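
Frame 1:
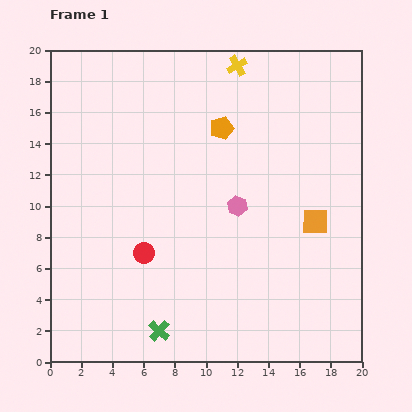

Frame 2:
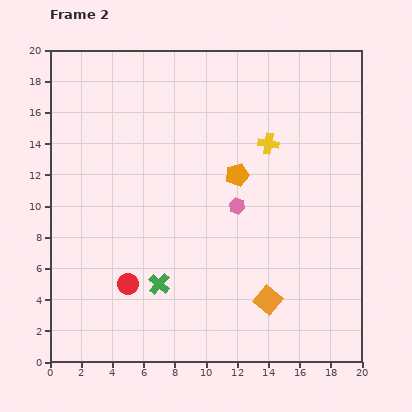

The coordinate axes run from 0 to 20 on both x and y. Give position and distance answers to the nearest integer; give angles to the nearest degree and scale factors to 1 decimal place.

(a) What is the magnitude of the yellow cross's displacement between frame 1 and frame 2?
5

The yellow cross moved from (12, 19) to (14, 14), a distance of √(2² + 5²) ≈ 5.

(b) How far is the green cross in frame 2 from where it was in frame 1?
3

The green cross moved from (7, 2) to (7, 5), a distance of √(0² + 3²) ≈ 3.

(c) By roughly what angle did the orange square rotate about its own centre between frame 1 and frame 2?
39° clockwise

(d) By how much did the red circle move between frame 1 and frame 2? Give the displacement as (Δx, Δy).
(-1, -2)

The red circle was at (6, 7) in frame 1 and (5, 5) in frame 2.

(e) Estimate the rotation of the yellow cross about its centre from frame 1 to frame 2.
39° clockwise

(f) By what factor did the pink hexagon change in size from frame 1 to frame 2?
0.8×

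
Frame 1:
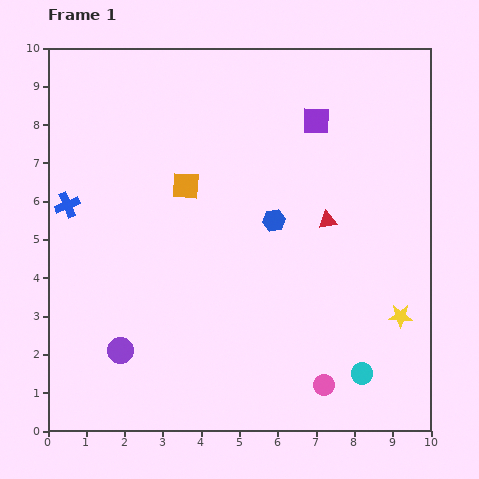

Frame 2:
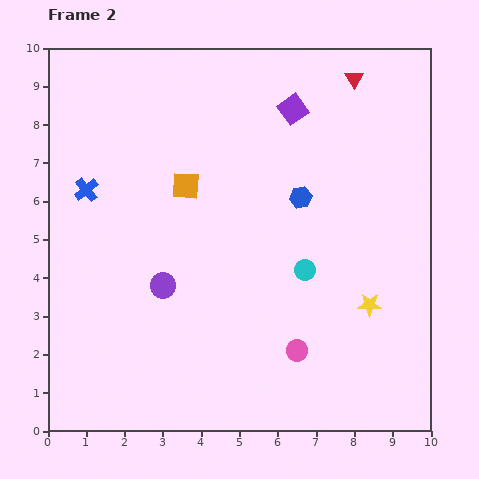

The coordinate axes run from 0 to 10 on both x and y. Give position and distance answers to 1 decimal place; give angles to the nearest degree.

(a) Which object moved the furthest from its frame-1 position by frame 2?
the red triangle

(moved 3.8; next 3.1)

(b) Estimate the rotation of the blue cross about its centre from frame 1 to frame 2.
17° counter-clockwise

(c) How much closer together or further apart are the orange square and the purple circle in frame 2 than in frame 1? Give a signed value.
-1.9

Distance in frame 1: 4.6. Distance in frame 2: 2.7.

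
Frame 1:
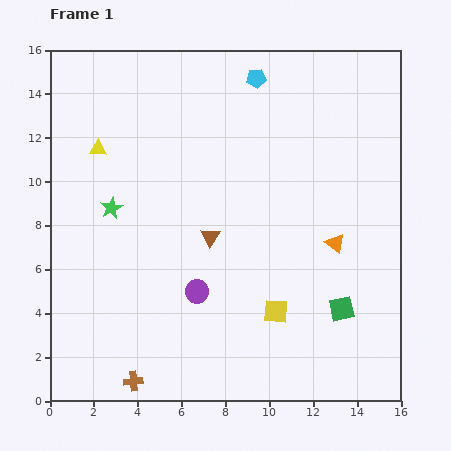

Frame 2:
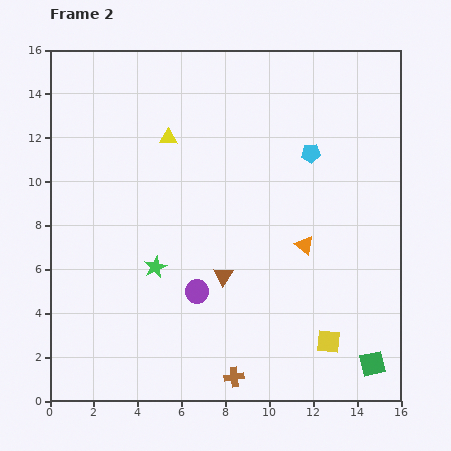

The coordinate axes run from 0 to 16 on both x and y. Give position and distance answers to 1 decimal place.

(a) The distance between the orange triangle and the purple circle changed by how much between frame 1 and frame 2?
-1.4

Distance in frame 1: 6.7. Distance in frame 2: 5.3.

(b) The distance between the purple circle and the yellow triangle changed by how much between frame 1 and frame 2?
-0.8

Distance in frame 1: 7.9. Distance in frame 2: 7.1.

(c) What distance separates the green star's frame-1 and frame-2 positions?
3.4

The green star moved from (2.8, 8.8) to (4.8, 6.1), a distance of √(2.0² + 2.7²) ≈ 3.4.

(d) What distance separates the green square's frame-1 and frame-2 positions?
2.9

The green square moved from (13.3, 4.2) to (14.7, 1.7), a distance of √(1.4² + 2.5²) ≈ 2.9.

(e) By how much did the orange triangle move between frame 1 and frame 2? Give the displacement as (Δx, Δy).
(-1.4, -0.1)

The orange triangle was at (13.0, 7.2) in frame 1 and (11.6, 7.1) in frame 2.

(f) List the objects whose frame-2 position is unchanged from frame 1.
the purple circle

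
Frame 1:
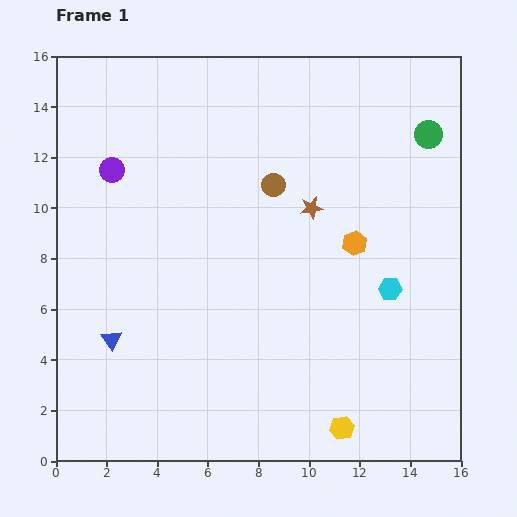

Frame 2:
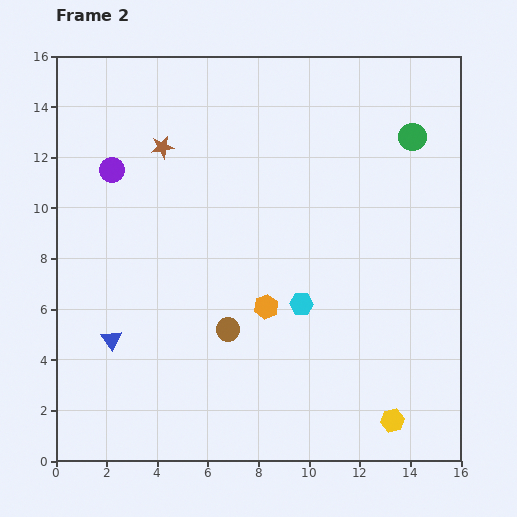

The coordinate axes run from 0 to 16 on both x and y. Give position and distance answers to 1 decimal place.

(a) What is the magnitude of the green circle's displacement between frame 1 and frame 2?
0.6

The green circle moved from (14.7, 12.9) to (14.1, 12.8), a distance of √(0.6² + 0.1²) ≈ 0.6.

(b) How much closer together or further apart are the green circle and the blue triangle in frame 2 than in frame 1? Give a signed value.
-0.6

Distance in frame 1: 14.9. Distance in frame 2: 14.3.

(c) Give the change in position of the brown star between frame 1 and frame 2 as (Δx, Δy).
(-5.9, 2.4)

The brown star was at (10.1, 10.0) in frame 1 and (4.2, 12.4) in frame 2.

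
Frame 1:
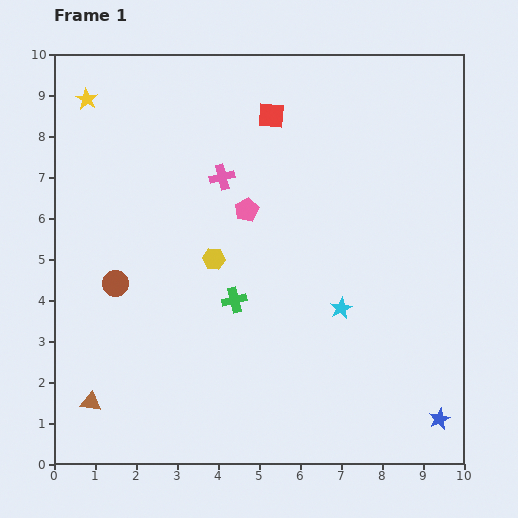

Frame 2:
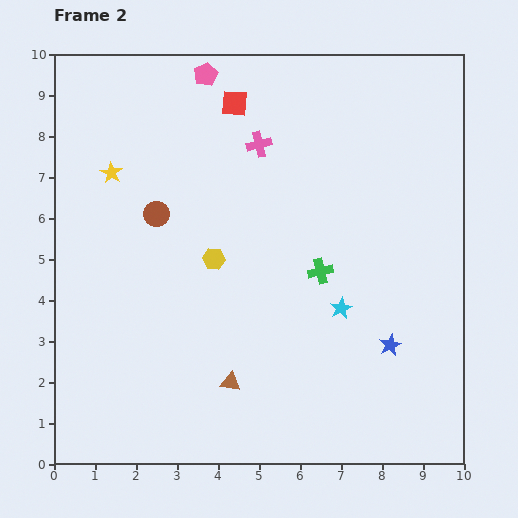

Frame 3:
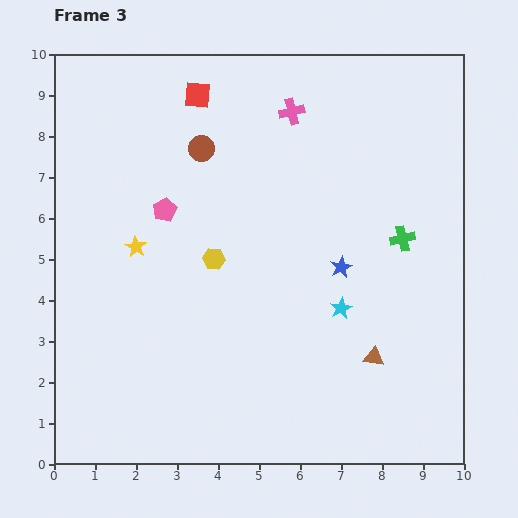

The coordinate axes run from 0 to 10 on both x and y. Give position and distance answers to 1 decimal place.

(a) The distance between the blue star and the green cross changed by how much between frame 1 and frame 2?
-3.3

Distance in frame 1: 5.8. Distance in frame 2: 2.5.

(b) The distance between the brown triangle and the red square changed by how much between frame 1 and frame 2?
-1.5

Distance in frame 1: 8.3. Distance in frame 2: 6.8.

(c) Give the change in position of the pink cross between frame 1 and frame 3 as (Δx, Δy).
(1.7, 1.6)

The pink cross was at (4.1, 7.0) in frame 1 and (5.8, 8.6) in frame 3.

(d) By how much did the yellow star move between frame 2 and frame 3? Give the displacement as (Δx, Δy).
(0.6, -1.8)

The yellow star was at (1.4, 7.1) in frame 2 and (2.0, 5.3) in frame 3.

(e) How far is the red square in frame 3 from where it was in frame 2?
0.9

The red square moved from (4.4, 8.8) to (3.5, 9.0), a distance of √(0.9² + 0.2²) ≈ 0.9.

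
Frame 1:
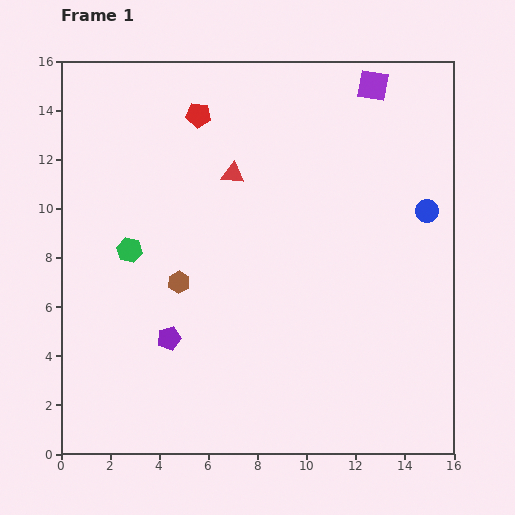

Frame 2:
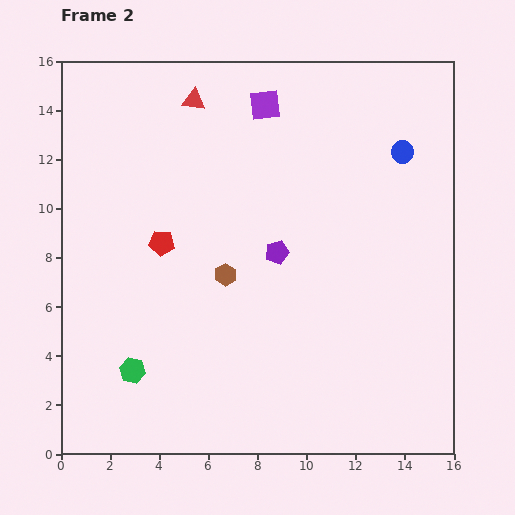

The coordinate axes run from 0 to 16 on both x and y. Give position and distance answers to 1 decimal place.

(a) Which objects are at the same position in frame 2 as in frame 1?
none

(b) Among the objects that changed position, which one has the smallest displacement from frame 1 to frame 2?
the brown hexagon

(moved 1.9)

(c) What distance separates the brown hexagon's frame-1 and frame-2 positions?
1.9

The brown hexagon moved from (4.8, 7.0) to (6.7, 7.3), a distance of √(1.9² + 0.3²) ≈ 1.9.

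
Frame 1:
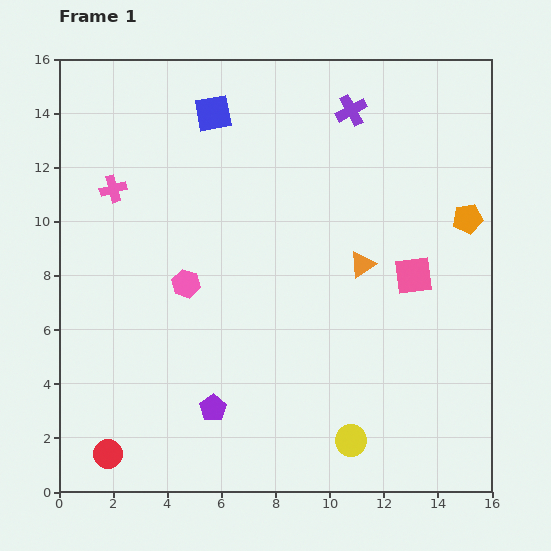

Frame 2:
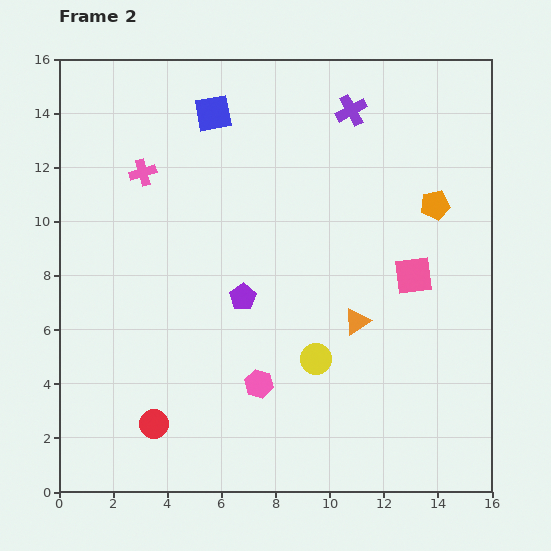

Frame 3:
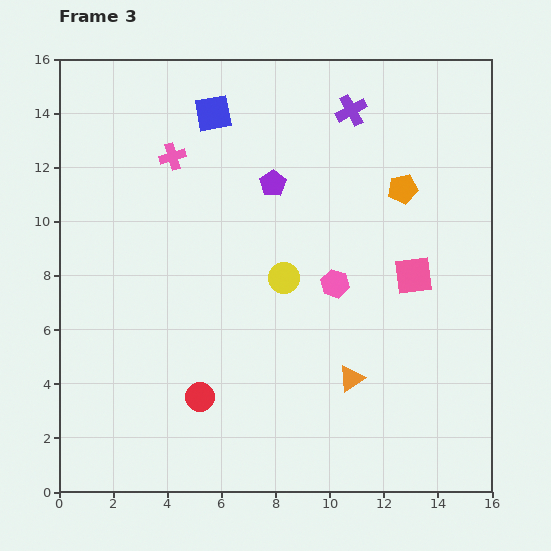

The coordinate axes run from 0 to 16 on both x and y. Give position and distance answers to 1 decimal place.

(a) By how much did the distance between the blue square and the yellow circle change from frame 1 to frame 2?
-3.2

Distance in frame 1: 13.1. Distance in frame 2: 9.9.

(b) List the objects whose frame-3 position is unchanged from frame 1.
the pink square, the blue square, the purple cross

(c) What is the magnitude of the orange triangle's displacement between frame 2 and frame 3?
2.1

The orange triangle moved from (11.0, 6.3) to (10.8, 4.2), a distance of √(0.2² + 2.1²) ≈ 2.1.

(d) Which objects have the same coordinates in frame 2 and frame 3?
the pink square, the blue square, the purple cross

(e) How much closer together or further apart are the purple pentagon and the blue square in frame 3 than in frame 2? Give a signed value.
-3.5

Distance in frame 2: 6.9. Distance in frame 3: 3.4.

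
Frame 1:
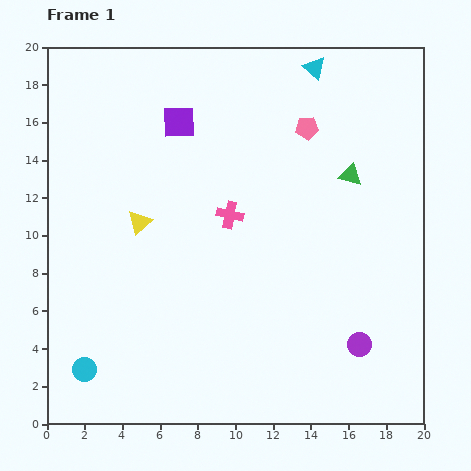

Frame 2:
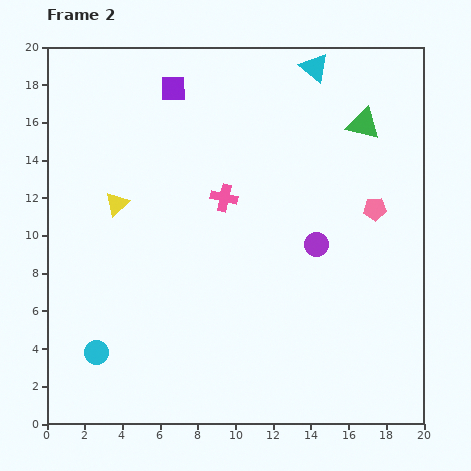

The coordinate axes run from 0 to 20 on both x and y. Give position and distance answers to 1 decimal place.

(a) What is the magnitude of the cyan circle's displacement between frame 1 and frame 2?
1.1

The cyan circle moved from (2.0, 2.9) to (2.6, 3.8), a distance of √(0.6² + 0.9²) ≈ 1.1.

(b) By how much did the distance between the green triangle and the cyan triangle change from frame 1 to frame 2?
-2.0

Distance in frame 1: 6.0. Distance in frame 2: 4.0.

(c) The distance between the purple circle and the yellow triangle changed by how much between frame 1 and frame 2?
-2.6

Distance in frame 1: 13.4. Distance in frame 2: 10.8.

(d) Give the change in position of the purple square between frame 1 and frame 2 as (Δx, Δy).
(-0.3, 1.8)

The purple square was at (7.0, 16.0) in frame 1 and (6.7, 17.8) in frame 2.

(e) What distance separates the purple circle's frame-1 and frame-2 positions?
5.8

The purple circle moved from (16.6, 4.2) to (14.3, 9.5), a distance of √(2.3² + 5.3²) ≈ 5.8.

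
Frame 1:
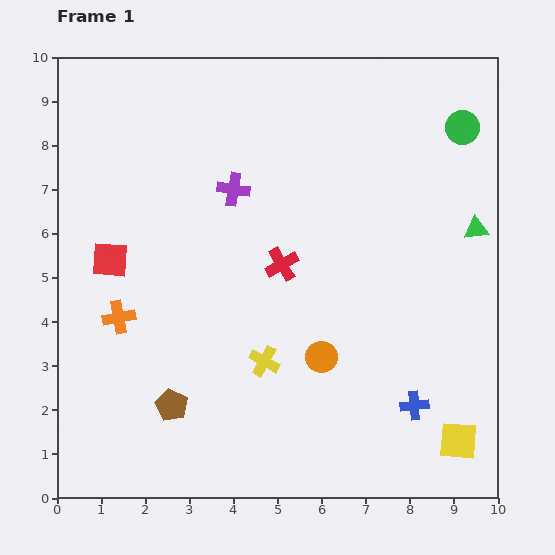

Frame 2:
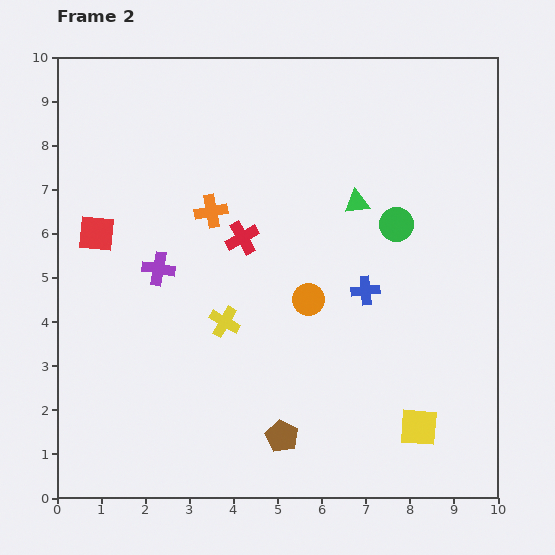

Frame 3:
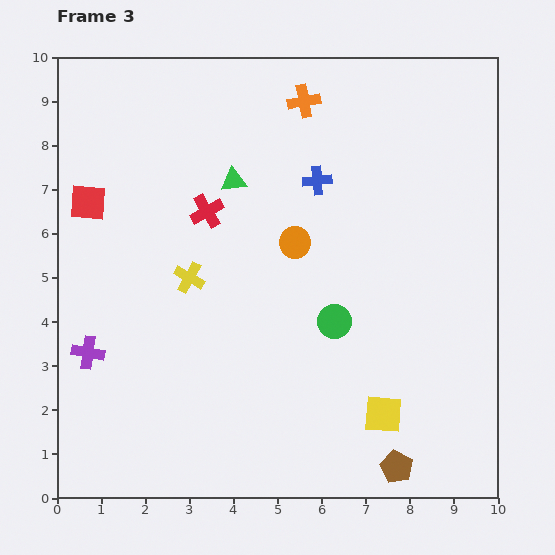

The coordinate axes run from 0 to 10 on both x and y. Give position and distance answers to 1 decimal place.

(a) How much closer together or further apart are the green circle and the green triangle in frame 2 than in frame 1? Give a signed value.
-1.3

Distance in frame 1: 2.3. Distance in frame 2: 1.0.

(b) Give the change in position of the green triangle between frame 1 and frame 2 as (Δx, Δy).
(-2.7, 0.6)

The green triangle was at (9.5, 6.1) in frame 1 and (6.8, 6.7) in frame 2.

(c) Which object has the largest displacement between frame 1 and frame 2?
the orange cross

(moved 3.2; next 2.8)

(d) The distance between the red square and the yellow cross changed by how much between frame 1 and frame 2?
-0.7

Distance in frame 1: 4.2. Distance in frame 2: 3.5.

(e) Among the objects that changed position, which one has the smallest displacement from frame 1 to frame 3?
the red square

(moved 1.4)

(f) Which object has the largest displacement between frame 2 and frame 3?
the orange cross

(moved 3.3; next 2.8)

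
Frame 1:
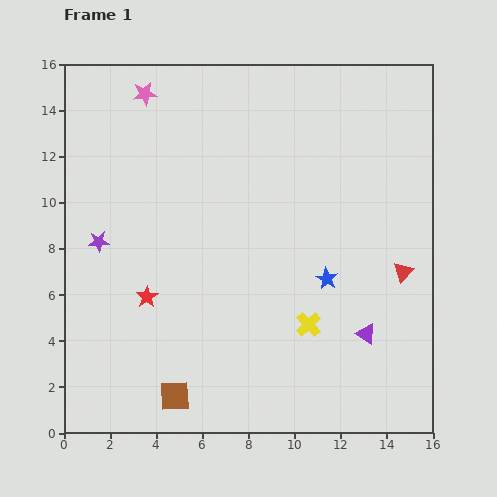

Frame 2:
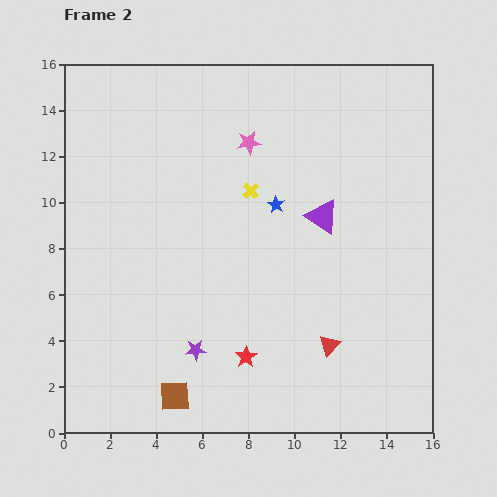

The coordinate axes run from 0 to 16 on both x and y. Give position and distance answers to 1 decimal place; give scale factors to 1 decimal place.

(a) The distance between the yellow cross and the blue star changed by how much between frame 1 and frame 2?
-0.9

Distance in frame 1: 2.2. Distance in frame 2: 1.3.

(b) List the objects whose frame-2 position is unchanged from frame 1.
the brown square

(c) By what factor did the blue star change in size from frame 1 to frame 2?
0.8×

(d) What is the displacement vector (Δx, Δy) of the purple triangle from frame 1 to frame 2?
(-1.9, 5.1)

The purple triangle was at (13.1, 4.3) in frame 1 and (11.2, 9.4) in frame 2.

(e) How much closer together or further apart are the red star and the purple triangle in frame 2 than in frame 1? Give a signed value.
-2.7

Distance in frame 1: 9.6. Distance in frame 2: 6.9.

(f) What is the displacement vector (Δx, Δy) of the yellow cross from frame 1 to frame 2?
(-2.5, 5.8)

The yellow cross was at (10.6, 4.7) in frame 1 and (8.1, 10.5) in frame 2.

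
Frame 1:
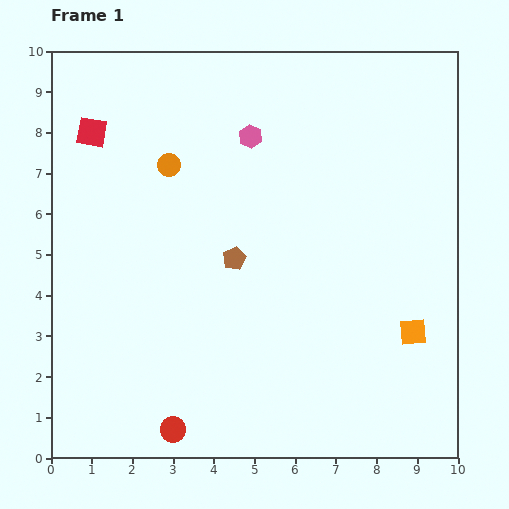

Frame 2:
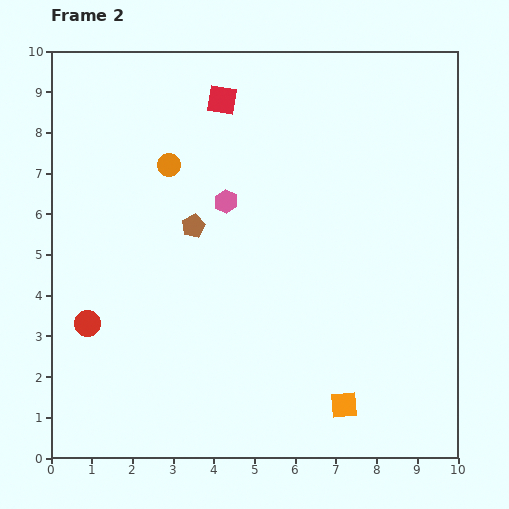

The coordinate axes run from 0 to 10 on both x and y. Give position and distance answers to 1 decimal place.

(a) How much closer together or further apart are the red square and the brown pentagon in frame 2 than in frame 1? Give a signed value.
-1.5

Distance in frame 1: 4.7. Distance in frame 2: 3.2.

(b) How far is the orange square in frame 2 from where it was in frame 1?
2.5

The orange square moved from (8.9, 3.1) to (7.2, 1.3), a distance of √(1.7² + 1.8²) ≈ 2.5.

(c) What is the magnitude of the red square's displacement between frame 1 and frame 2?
3.3

The red square moved from (1.0, 8.0) to (4.2, 8.8), a distance of √(3.2² + 0.8²) ≈ 3.3.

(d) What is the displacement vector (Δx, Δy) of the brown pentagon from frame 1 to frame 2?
(-1.0, 0.8)

The brown pentagon was at (4.5, 4.9) in frame 1 and (3.5, 5.7) in frame 2.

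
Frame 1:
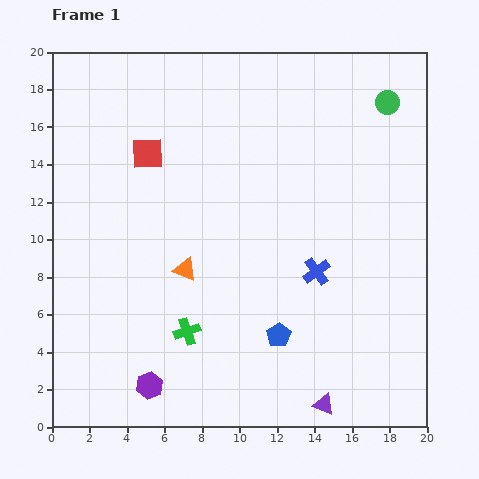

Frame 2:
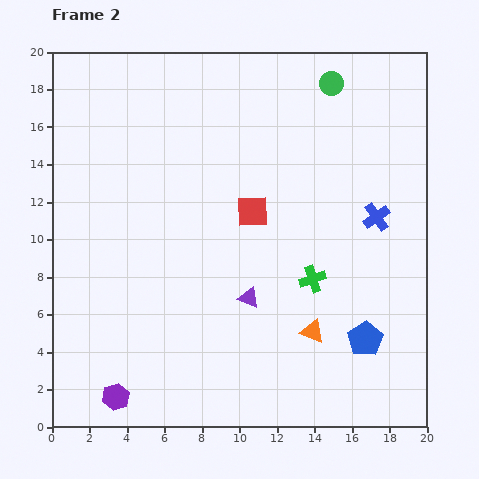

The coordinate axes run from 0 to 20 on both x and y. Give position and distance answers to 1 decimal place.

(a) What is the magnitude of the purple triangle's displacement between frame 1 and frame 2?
7.0

The purple triangle moved from (14.5, 1.2) to (10.5, 6.9), a distance of √(4.0² + 5.7²) ≈ 7.0.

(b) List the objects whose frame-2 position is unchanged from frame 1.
none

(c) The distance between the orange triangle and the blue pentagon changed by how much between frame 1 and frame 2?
-3.3

Distance in frame 1: 6.1. Distance in frame 2: 2.8.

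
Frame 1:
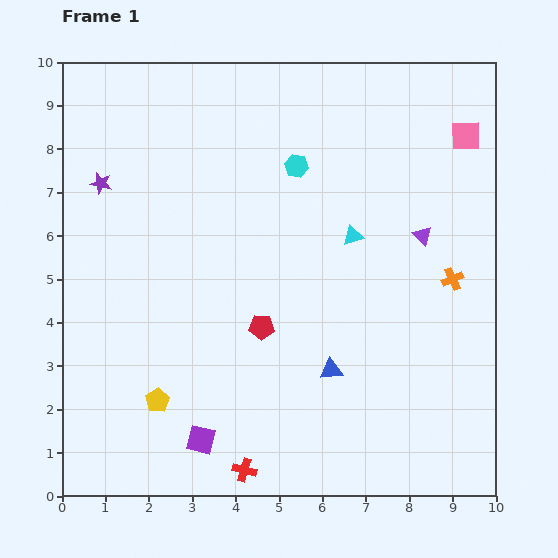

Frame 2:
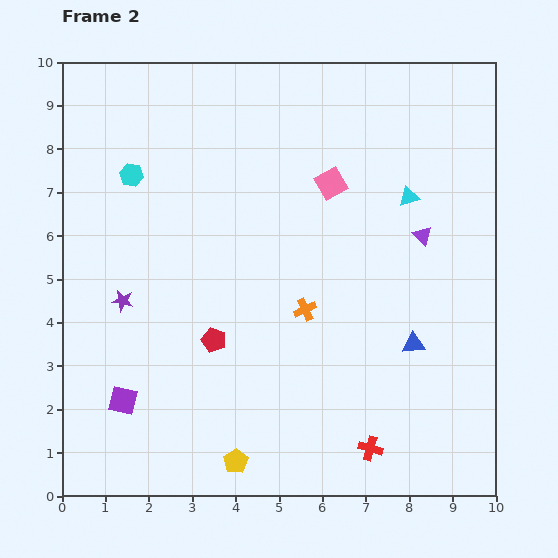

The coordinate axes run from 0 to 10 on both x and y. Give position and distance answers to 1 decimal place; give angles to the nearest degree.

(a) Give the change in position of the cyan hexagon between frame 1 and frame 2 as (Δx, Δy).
(-3.8, -0.2)

The cyan hexagon was at (5.4, 7.6) in frame 1 and (1.6, 7.4) in frame 2.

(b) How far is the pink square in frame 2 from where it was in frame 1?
3.3

The pink square moved from (9.3, 8.3) to (6.2, 7.2), a distance of √(3.1² + 1.1²) ≈ 3.3.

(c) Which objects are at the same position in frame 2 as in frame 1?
the purple triangle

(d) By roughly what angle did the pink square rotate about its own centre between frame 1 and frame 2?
30° counter-clockwise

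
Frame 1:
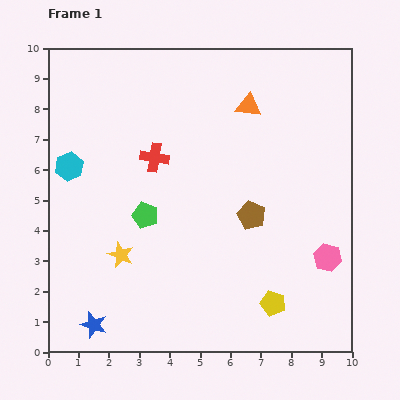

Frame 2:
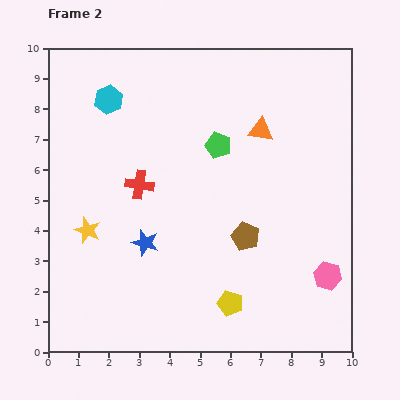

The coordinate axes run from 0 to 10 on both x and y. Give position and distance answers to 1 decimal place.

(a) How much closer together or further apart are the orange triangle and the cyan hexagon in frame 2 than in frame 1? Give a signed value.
-1.1

Distance in frame 1: 6.2. Distance in frame 2: 5.1.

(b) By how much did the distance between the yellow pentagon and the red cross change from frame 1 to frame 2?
-1.3

Distance in frame 1: 6.2. Distance in frame 2: 4.9.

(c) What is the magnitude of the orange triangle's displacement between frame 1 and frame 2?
0.9

The orange triangle moved from (6.6, 8.1) to (7.0, 7.3), a distance of √(0.4² + 0.8²) ≈ 0.9.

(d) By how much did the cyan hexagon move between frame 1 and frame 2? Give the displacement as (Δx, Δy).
(1.3, 2.2)

The cyan hexagon was at (0.7, 6.1) in frame 1 and (2.0, 8.3) in frame 2.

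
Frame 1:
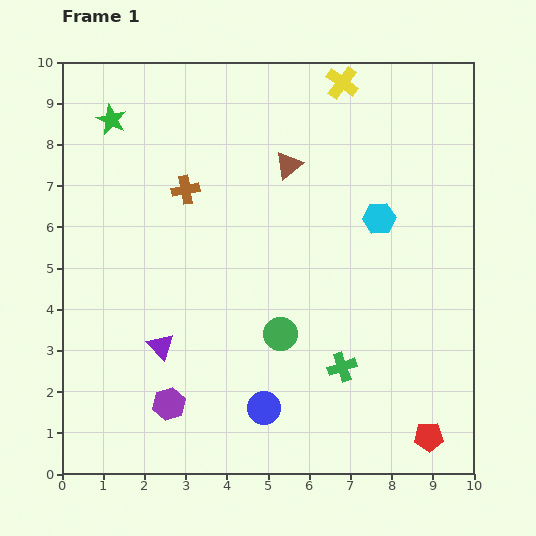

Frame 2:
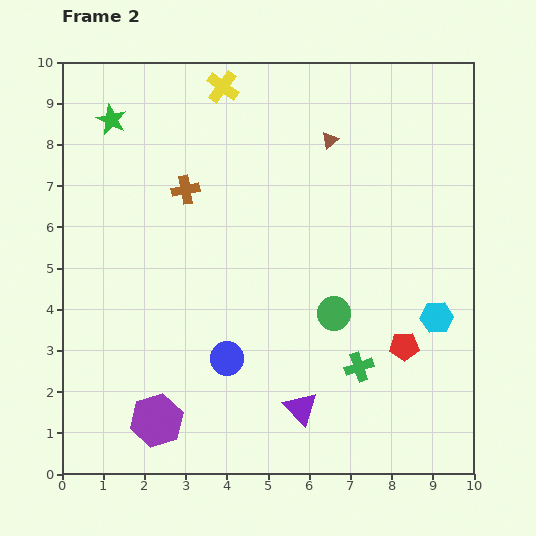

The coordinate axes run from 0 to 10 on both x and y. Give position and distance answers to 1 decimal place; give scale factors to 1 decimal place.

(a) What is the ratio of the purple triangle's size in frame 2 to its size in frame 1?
1.3×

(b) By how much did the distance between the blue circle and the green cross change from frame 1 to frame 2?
+1.1

Distance in frame 1: 2.1. Distance in frame 2: 3.2.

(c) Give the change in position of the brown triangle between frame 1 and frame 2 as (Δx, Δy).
(1.0, 0.6)

The brown triangle was at (5.5, 7.5) in frame 1 and (6.5, 8.1) in frame 2.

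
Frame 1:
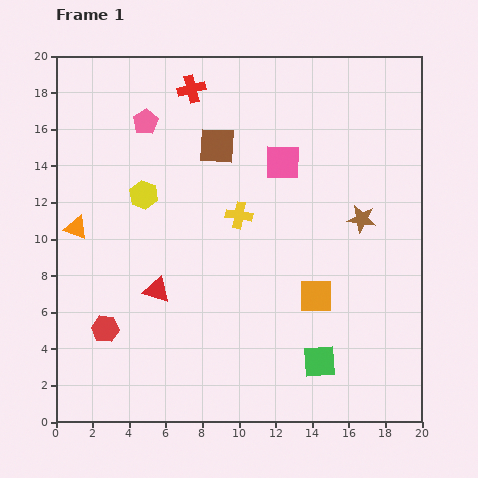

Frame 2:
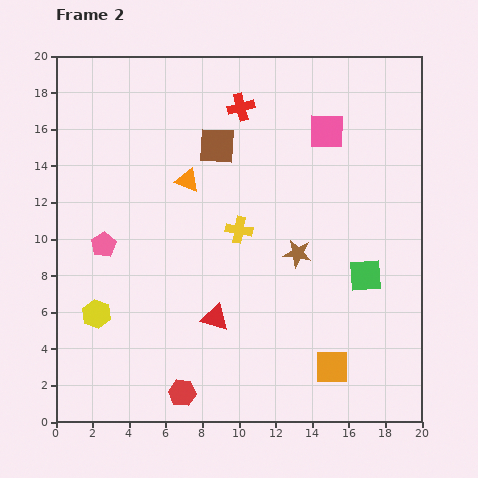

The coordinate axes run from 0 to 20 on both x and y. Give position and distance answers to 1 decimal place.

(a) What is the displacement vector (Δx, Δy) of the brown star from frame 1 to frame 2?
(-3.5, -1.9)

The brown star was at (16.7, 11.1) in frame 1 and (13.2, 9.2) in frame 2.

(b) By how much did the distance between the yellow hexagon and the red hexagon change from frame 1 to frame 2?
-1.2

Distance in frame 1: 7.6. Distance in frame 2: 6.4.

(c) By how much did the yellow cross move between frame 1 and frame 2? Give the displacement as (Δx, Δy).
(0.0, -0.8)

The yellow cross was at (10.0, 11.3) in frame 1 and (10.0, 10.5) in frame 2.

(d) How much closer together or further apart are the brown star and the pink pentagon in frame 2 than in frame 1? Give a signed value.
-2.3

Distance in frame 1: 12.9. Distance in frame 2: 10.6.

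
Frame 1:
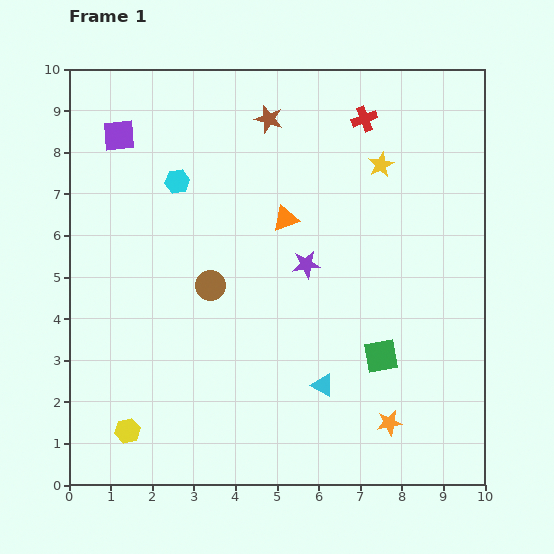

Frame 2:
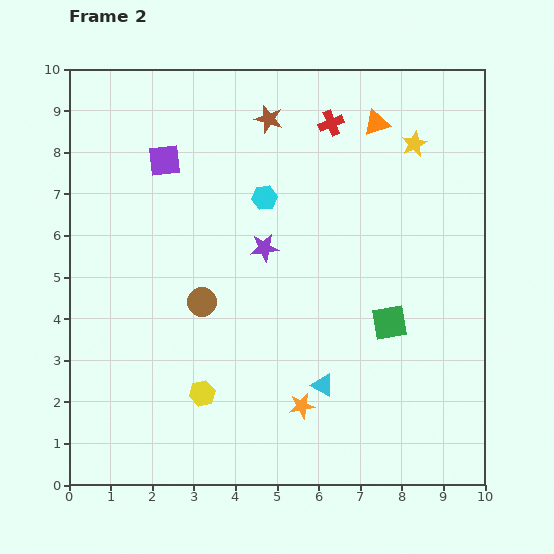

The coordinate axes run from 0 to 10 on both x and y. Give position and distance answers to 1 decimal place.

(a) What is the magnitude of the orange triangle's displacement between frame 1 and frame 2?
3.2

The orange triangle moved from (5.2, 6.4) to (7.4, 8.7), a distance of √(2.2² + 2.3²) ≈ 3.2.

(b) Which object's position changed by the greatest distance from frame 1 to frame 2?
the orange triangle

(moved 3.2; next 2.1)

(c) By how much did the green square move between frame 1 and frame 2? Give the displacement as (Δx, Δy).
(0.2, 0.8)

The green square was at (7.5, 3.1) in frame 1 and (7.7, 3.9) in frame 2.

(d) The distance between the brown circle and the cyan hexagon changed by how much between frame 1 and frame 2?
+0.3

Distance in frame 1: 2.6. Distance in frame 2: 2.9.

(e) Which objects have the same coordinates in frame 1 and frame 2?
the cyan triangle, the brown star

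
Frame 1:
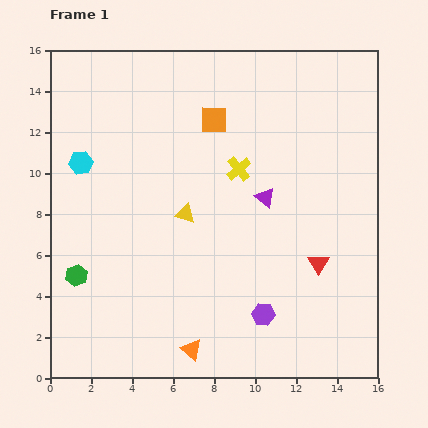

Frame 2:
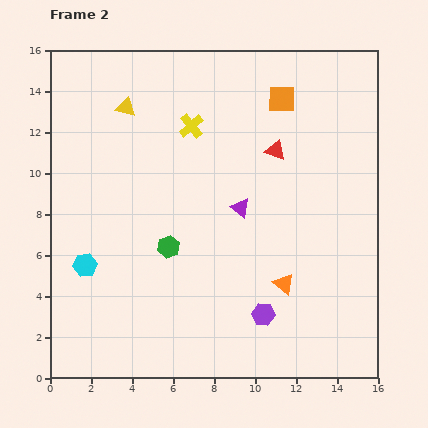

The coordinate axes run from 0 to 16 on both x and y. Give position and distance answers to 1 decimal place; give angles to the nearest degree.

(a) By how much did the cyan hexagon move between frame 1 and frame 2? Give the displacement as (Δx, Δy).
(0.2, -5.0)

The cyan hexagon was at (1.5, 10.5) in frame 1 and (1.7, 5.5) in frame 2.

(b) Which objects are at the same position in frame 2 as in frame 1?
the purple hexagon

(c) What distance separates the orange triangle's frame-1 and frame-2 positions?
5.5

The orange triangle moved from (6.9, 1.4) to (11.4, 4.6), a distance of √(4.5² + 3.2²) ≈ 5.5.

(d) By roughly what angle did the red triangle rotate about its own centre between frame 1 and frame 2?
39° counter-clockwise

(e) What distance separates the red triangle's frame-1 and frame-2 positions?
5.9

The red triangle moved from (13.1, 5.6) to (11.0, 11.1), a distance of √(2.1² + 5.5²) ≈ 5.9.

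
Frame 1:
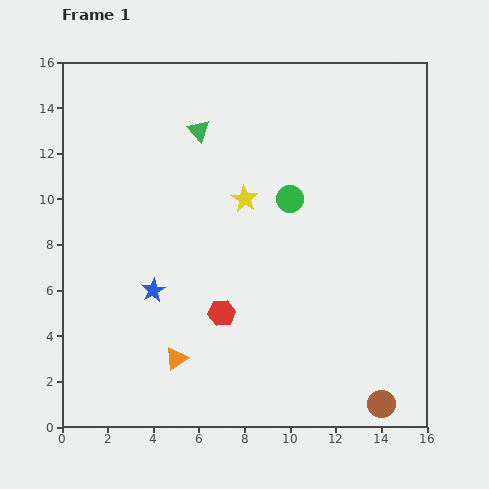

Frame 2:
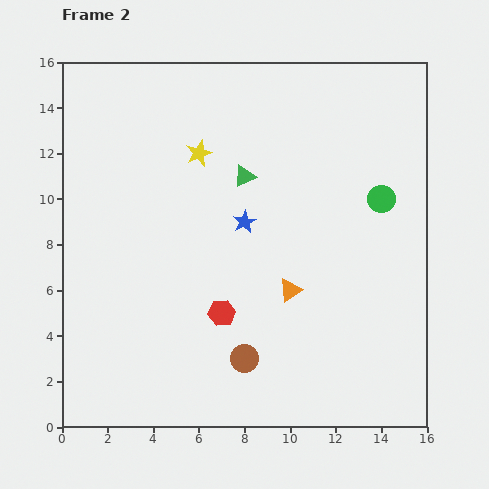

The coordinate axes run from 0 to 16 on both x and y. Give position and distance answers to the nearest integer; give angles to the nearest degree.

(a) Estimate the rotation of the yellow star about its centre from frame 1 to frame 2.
20° clockwise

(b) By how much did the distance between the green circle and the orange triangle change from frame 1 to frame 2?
-3

Distance in frame 1: 9. Distance in frame 2: 6.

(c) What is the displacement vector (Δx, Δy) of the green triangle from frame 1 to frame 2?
(2, -2)

The green triangle was at (6, 13) in frame 1 and (8, 11) in frame 2.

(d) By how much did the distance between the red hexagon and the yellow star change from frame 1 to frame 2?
+2

Distance in frame 1: 5. Distance in frame 2: 7.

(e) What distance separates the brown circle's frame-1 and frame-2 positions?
6

The brown circle moved from (14, 1) to (8, 3), a distance of √(6² + 2²) ≈ 6.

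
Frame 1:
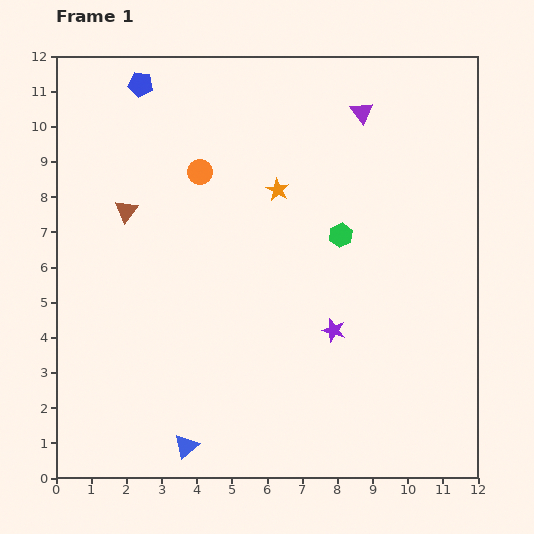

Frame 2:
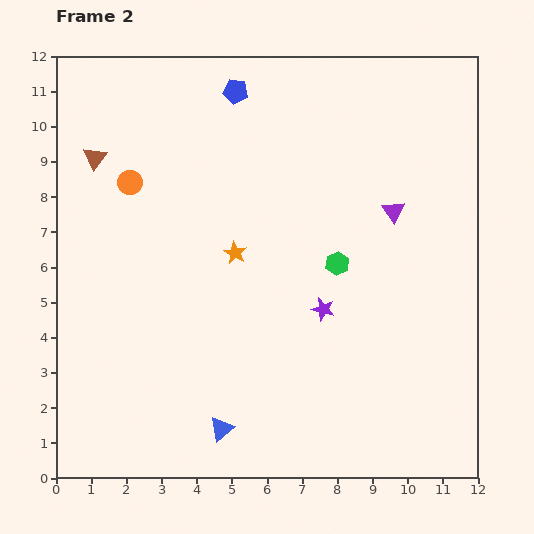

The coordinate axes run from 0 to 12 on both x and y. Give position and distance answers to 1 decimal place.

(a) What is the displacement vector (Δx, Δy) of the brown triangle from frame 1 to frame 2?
(-0.9, 1.5)

The brown triangle was at (2.0, 7.6) in frame 1 and (1.1, 9.1) in frame 2.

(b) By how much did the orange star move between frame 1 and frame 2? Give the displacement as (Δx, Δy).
(-1.2, -1.8)

The orange star was at (6.3, 8.2) in frame 1 and (5.1, 6.4) in frame 2.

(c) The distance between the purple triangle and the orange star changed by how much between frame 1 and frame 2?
+1.4

Distance in frame 1: 3.3. Distance in frame 2: 4.7.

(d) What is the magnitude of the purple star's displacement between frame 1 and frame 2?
0.7

The purple star moved from (7.9, 4.2) to (7.6, 4.8), a distance of √(0.3² + 0.6²) ≈ 0.7.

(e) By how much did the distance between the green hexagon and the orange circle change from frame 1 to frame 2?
+1.9

Distance in frame 1: 4.4. Distance in frame 2: 6.3.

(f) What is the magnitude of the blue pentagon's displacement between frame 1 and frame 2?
2.7

The blue pentagon moved from (2.4, 11.2) to (5.1, 11.0), a distance of √(2.7² + 0.2²) ≈ 2.7.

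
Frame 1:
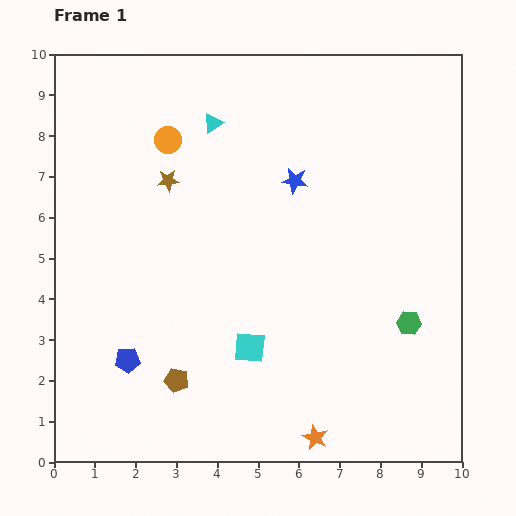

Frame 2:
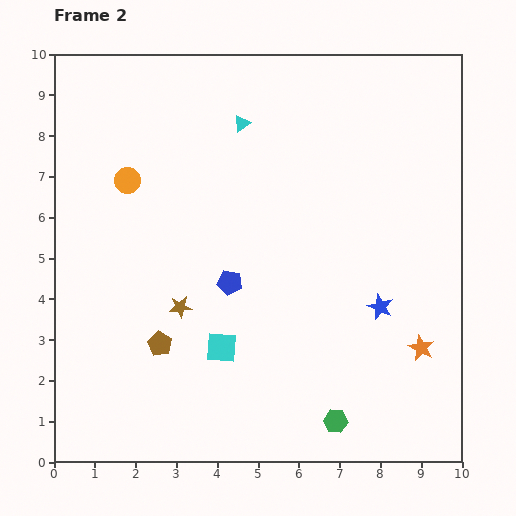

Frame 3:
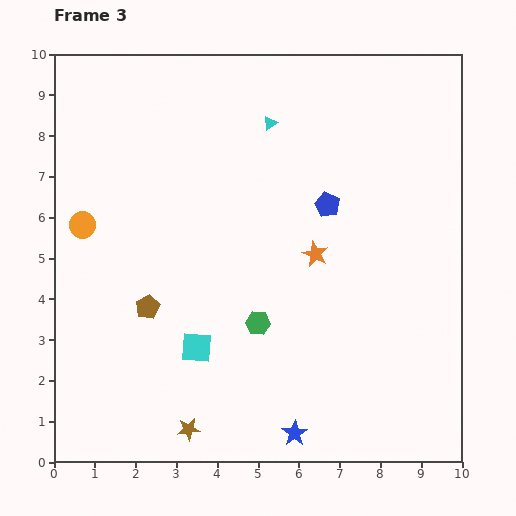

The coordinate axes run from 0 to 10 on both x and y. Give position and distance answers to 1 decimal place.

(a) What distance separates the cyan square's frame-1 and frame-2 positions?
0.7

The cyan square moved from (4.8, 2.8) to (4.1, 2.8), a distance of √(0.7² + 0.0²) ≈ 0.7.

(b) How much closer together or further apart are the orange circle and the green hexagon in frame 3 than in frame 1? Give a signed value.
-2.5

Distance in frame 1: 7.4. Distance in frame 3: 4.9.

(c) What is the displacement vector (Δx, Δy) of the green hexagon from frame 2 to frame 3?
(-1.9, 2.4)

The green hexagon was at (6.9, 1.0) in frame 2 and (5.0, 3.4) in frame 3.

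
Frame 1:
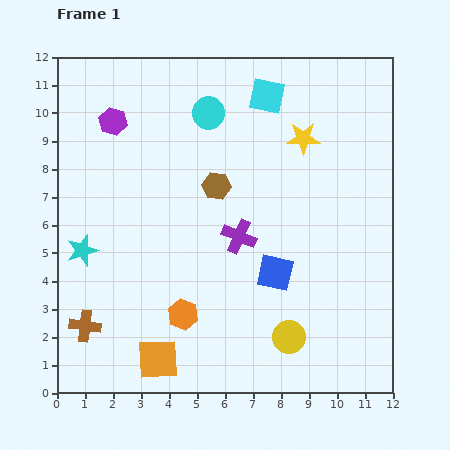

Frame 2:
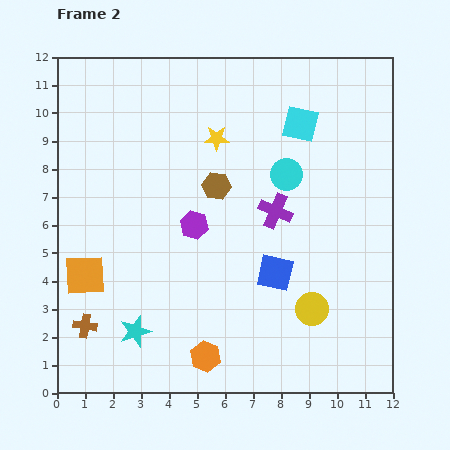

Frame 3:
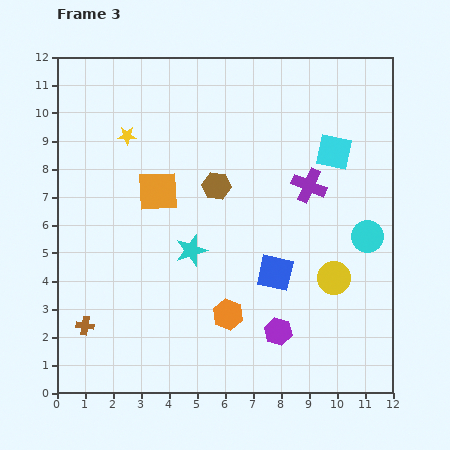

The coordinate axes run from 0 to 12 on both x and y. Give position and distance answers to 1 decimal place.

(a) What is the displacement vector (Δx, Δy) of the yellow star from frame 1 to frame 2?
(-3.1, 0.0)

The yellow star was at (8.8, 9.1) in frame 1 and (5.7, 9.1) in frame 2.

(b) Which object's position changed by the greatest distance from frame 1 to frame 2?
the purple hexagon

(moved 4.7; next 4.0)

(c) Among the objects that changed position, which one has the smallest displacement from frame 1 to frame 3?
the orange hexagon

(moved 1.6)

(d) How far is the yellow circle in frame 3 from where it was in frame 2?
1.4

The yellow circle moved from (9.1, 3.0) to (9.9, 4.1), a distance of √(0.8² + 1.1²) ≈ 1.4.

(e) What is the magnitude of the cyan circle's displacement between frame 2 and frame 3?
3.6

The cyan circle moved from (8.2, 7.8) to (11.1, 5.6), a distance of √(2.9² + 2.2²) ≈ 3.6.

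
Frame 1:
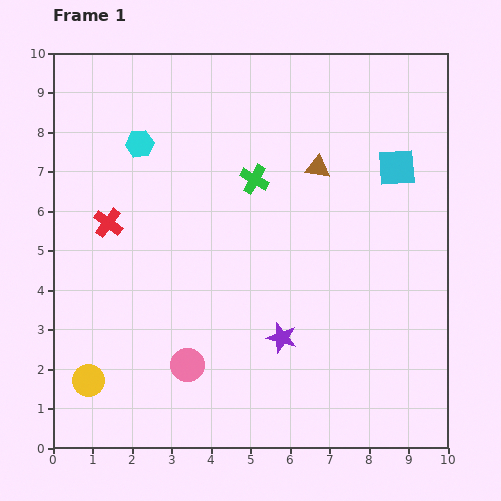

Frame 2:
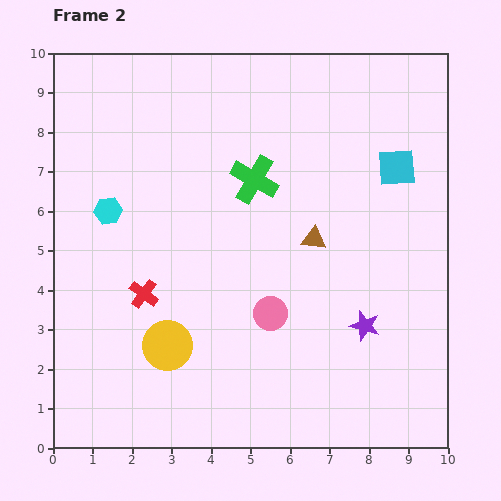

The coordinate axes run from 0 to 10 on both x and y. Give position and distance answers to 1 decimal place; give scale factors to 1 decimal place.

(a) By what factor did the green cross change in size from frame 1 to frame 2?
1.6×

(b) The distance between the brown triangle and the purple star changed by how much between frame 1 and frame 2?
-1.8

Distance in frame 1: 4.4. Distance in frame 2: 2.6.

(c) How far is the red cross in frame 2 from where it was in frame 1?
2.0

The red cross moved from (1.4, 5.7) to (2.3, 3.9), a distance of √(0.9² + 1.8²) ≈ 2.0.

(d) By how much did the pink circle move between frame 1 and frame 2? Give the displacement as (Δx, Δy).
(2.1, 1.3)

The pink circle was at (3.4, 2.1) in frame 1 and (5.5, 3.4) in frame 2.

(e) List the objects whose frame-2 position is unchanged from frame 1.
the cyan square, the green cross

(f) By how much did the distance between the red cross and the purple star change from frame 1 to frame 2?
+0.4

Distance in frame 1: 5.3. Distance in frame 2: 5.7.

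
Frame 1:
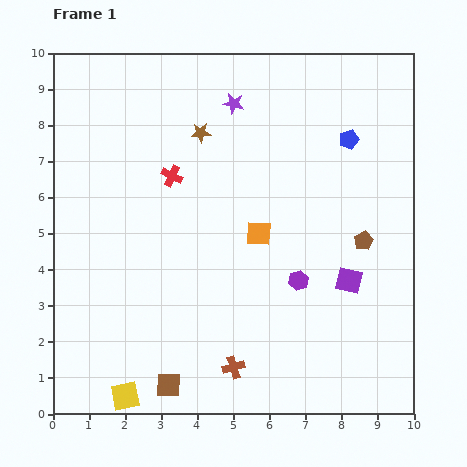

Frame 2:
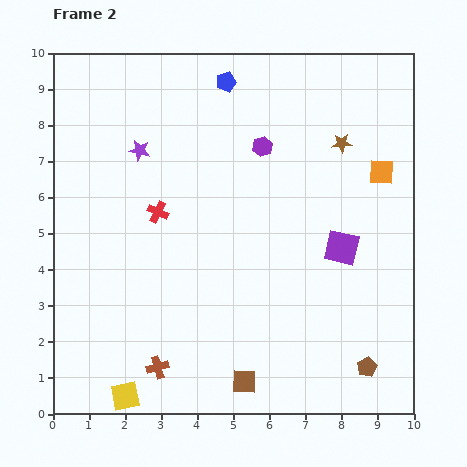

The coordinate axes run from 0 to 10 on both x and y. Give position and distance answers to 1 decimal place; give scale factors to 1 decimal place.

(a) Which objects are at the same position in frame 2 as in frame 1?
the yellow square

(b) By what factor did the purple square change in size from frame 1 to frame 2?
1.3×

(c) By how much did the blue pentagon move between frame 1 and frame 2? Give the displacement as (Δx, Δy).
(-3.4, 1.6)

The blue pentagon was at (8.2, 7.6) in frame 1 and (4.8, 9.2) in frame 2.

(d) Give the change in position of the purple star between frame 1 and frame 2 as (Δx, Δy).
(-2.6, -1.3)

The purple star was at (5.0, 8.6) in frame 1 and (2.4, 7.3) in frame 2.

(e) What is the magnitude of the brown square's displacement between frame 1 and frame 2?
2.1

The brown square moved from (3.2, 0.8) to (5.3, 0.9), a distance of √(2.1² + 0.1²) ≈ 2.1.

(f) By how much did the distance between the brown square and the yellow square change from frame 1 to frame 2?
+2.1

Distance in frame 1: 1.2. Distance in frame 2: 3.3.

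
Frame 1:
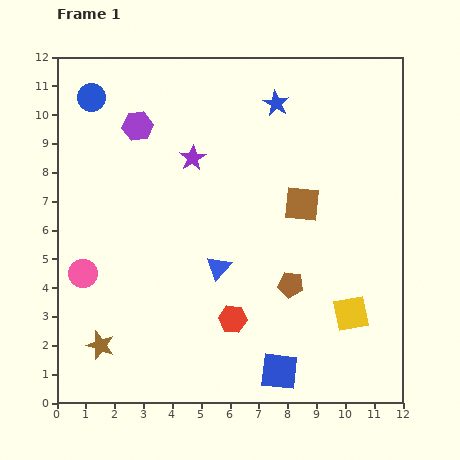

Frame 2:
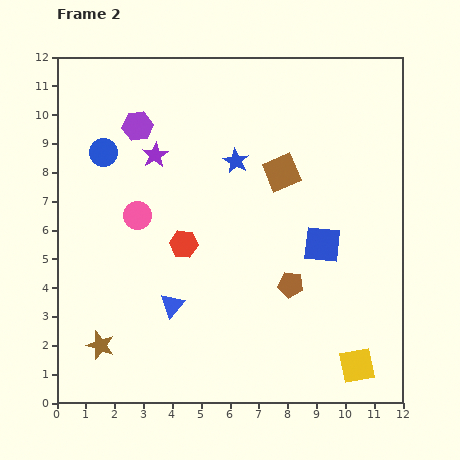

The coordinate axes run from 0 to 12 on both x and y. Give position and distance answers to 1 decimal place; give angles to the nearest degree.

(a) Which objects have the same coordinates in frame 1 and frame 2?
the purple hexagon, the brown star, the brown pentagon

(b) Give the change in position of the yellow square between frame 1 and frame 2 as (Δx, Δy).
(0.2, -1.8)

The yellow square was at (10.2, 3.1) in frame 1 and (10.4, 1.3) in frame 2.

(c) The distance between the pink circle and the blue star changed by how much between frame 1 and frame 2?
-5.0

Distance in frame 1: 8.9. Distance in frame 2: 3.9.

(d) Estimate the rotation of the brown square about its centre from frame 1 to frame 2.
29° counter-clockwise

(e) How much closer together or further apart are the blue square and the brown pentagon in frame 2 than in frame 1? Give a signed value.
-1.2

Distance in frame 1: 3.0. Distance in frame 2: 1.8.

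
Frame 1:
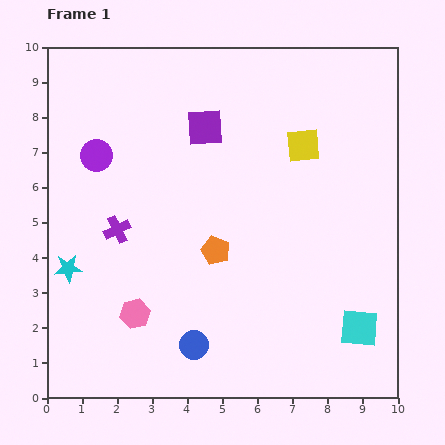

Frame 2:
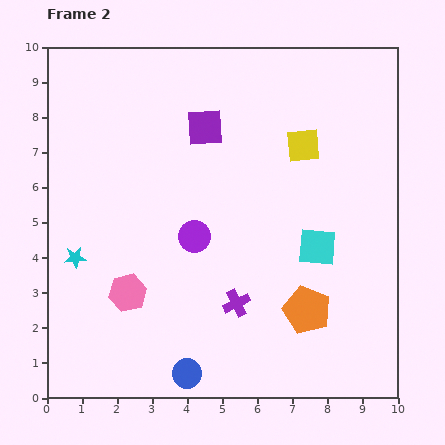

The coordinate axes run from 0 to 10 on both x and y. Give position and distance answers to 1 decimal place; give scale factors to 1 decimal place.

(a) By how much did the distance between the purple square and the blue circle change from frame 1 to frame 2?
+0.8

Distance in frame 1: 6.2. Distance in frame 2: 7.0.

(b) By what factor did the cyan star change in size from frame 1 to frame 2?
0.8×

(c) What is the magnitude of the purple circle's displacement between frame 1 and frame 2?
3.6

The purple circle moved from (1.4, 6.9) to (4.2, 4.6), a distance of √(2.8² + 2.3²) ≈ 3.6.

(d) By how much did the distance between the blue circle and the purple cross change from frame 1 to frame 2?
-1.6

Distance in frame 1: 4.0. Distance in frame 2: 2.4.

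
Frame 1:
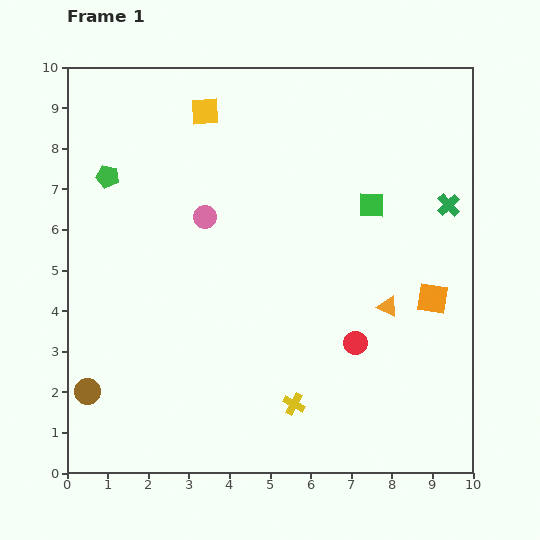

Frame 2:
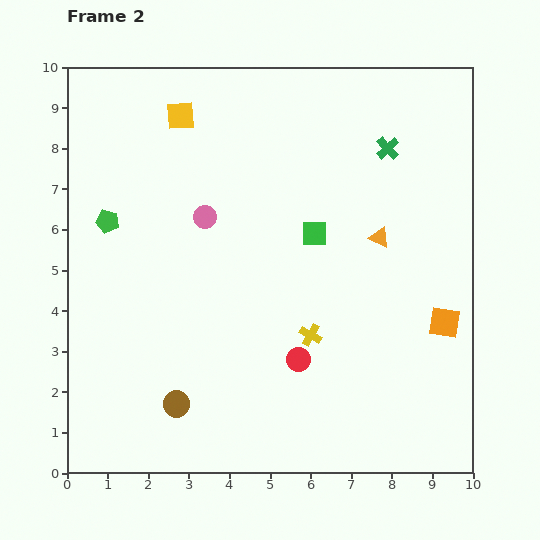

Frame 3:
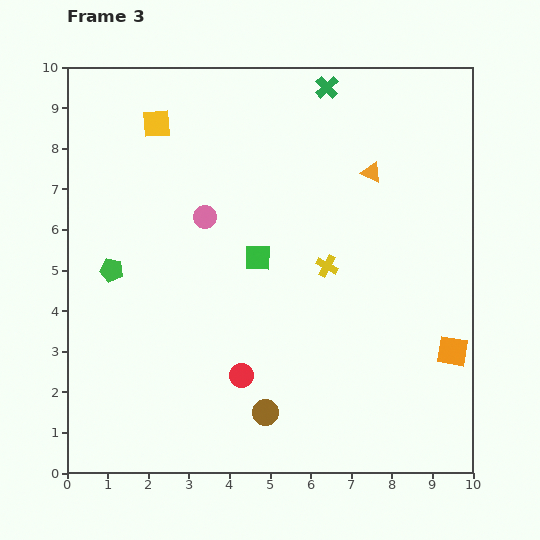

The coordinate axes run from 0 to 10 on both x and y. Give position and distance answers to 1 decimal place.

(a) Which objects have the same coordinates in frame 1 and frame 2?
the pink circle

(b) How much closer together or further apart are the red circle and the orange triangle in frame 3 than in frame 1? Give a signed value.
+4.7

Distance in frame 1: 1.2. Distance in frame 3: 5.9.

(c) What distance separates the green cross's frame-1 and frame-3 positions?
4.2

The green cross moved from (9.4, 6.6) to (6.4, 9.5), a distance of √(3.0² + 2.9²) ≈ 4.2.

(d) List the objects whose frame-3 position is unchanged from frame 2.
the pink circle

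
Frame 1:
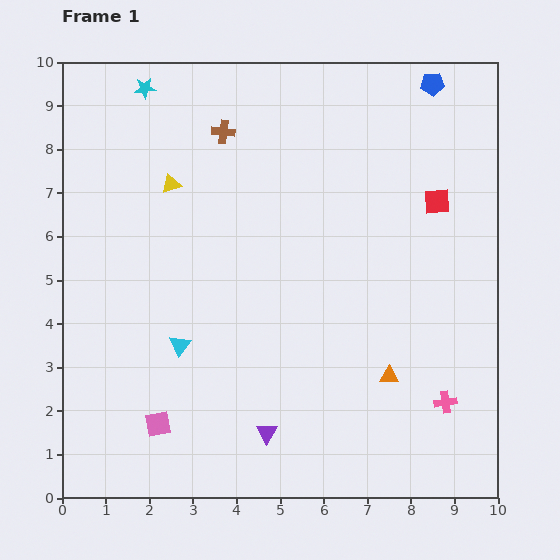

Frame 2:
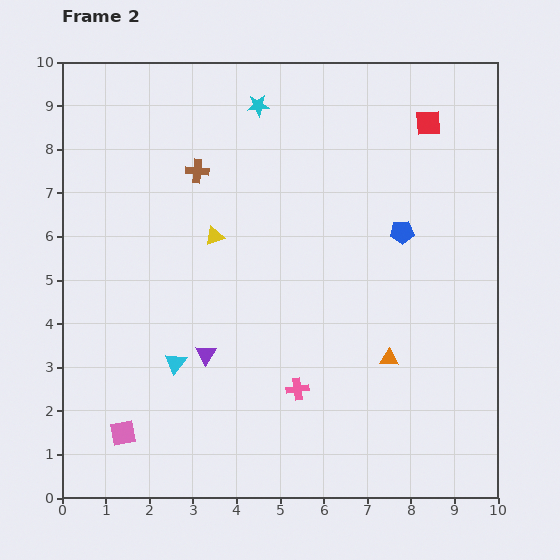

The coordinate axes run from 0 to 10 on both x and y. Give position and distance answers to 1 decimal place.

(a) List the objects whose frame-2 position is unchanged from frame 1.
none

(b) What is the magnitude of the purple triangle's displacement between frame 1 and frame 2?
2.3

The purple triangle moved from (4.7, 1.5) to (3.3, 3.3), a distance of √(1.4² + 1.8²) ≈ 2.3.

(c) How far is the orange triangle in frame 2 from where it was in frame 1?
0.4

The orange triangle moved from (7.5, 2.8) to (7.5, 3.2), a distance of √(0.0² + 0.4²) ≈ 0.4.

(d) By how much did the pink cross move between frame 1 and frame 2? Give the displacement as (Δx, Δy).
(-3.4, 0.3)

The pink cross was at (8.8, 2.2) in frame 1 and (5.4, 2.5) in frame 2.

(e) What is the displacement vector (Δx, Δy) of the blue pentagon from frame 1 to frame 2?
(-0.7, -3.4)

The blue pentagon was at (8.5, 9.5) in frame 1 and (7.8, 6.1) in frame 2.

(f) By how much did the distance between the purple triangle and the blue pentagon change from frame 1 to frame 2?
-3.6

Distance in frame 1: 8.9. Distance in frame 2: 5.3.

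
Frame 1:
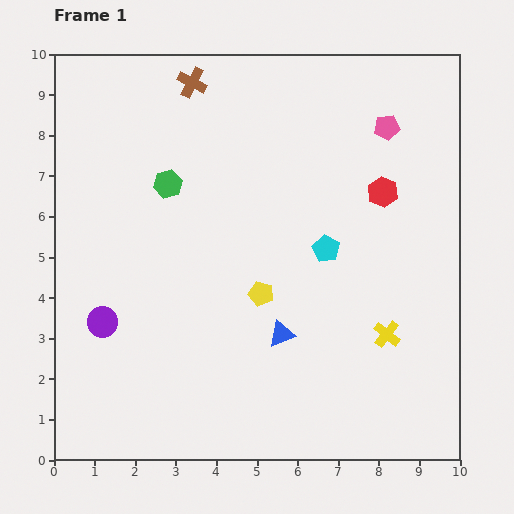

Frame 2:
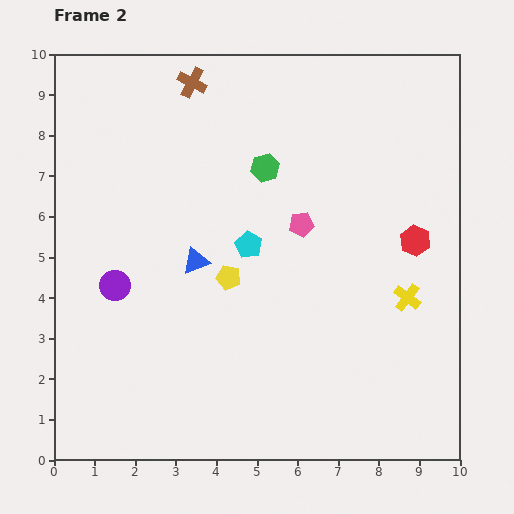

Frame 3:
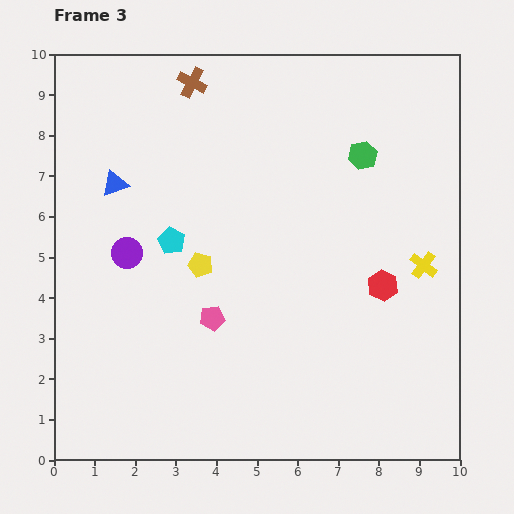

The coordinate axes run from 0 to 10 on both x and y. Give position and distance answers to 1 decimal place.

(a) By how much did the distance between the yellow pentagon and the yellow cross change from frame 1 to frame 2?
+1.1

Distance in frame 1: 3.3. Distance in frame 2: 4.4.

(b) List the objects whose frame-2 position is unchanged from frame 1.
the brown cross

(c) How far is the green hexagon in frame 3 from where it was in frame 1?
4.9

The green hexagon moved from (2.8, 6.8) to (7.6, 7.5), a distance of √(4.8² + 0.7²) ≈ 4.9.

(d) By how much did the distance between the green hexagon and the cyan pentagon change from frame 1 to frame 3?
+0.9

Distance in frame 1: 4.2. Distance in frame 3: 5.1.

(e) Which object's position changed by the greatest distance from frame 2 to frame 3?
the pink pentagon

(moved 3.2; next 2.8)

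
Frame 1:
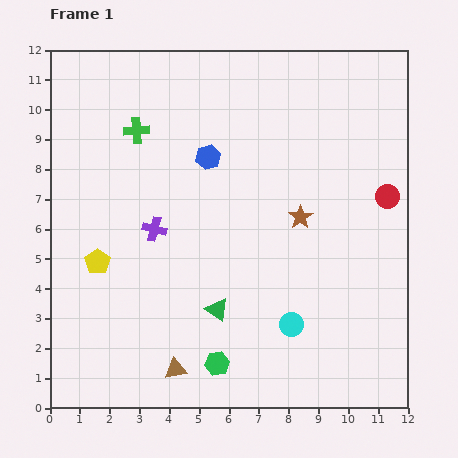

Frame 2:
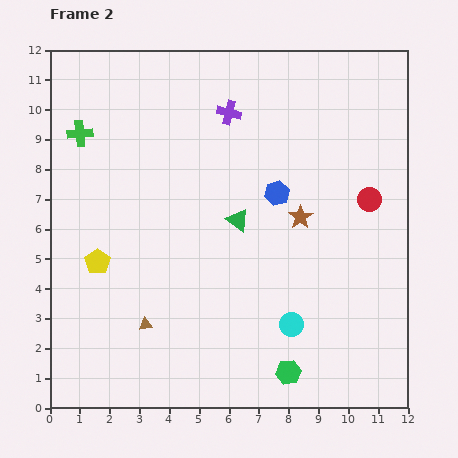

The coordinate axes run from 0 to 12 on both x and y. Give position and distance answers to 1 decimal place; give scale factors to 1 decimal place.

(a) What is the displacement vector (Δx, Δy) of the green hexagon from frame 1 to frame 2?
(2.4, -0.3)

The green hexagon was at (5.6, 1.5) in frame 1 and (8.0, 1.2) in frame 2.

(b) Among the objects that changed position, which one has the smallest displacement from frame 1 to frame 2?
the red circle

(moved 0.6)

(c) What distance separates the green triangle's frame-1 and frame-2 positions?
3.1

The green triangle moved from (5.6, 3.3) to (6.3, 6.3), a distance of √(0.7² + 3.0²) ≈ 3.1.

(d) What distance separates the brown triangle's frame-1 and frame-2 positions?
1.8

The brown triangle moved from (4.2, 1.3) to (3.2, 2.8), a distance of √(1.0² + 1.5²) ≈ 1.8.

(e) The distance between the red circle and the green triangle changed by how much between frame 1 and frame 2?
-2.4

Distance in frame 1: 6.9. Distance in frame 2: 4.5.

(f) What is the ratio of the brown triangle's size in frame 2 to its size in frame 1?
0.6×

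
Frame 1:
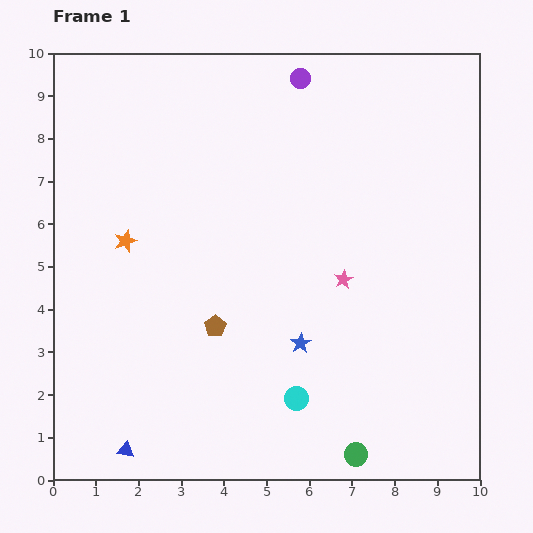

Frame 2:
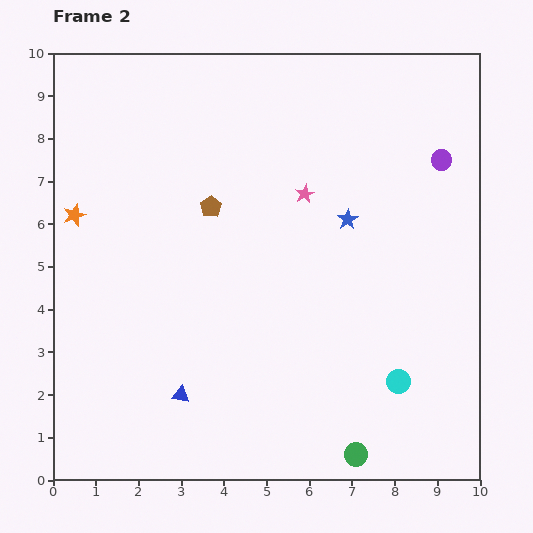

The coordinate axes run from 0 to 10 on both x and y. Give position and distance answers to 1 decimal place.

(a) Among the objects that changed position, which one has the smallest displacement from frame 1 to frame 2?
the orange star

(moved 1.3)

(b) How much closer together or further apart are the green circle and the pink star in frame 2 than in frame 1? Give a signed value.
+2.1

Distance in frame 1: 4.1. Distance in frame 2: 6.2.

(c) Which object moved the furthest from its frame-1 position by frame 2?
the purple circle

(moved 3.8; next 3.1)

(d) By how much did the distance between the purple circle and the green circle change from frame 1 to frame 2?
-1.7

Distance in frame 1: 8.9. Distance in frame 2: 7.2.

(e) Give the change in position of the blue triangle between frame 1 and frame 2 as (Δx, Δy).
(1.3, 1.3)

The blue triangle was at (1.7, 0.7) in frame 1 and (3.0, 2.0) in frame 2.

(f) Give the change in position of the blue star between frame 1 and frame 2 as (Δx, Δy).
(1.1, 2.9)

The blue star was at (5.8, 3.2) in frame 1 and (6.9, 6.1) in frame 2.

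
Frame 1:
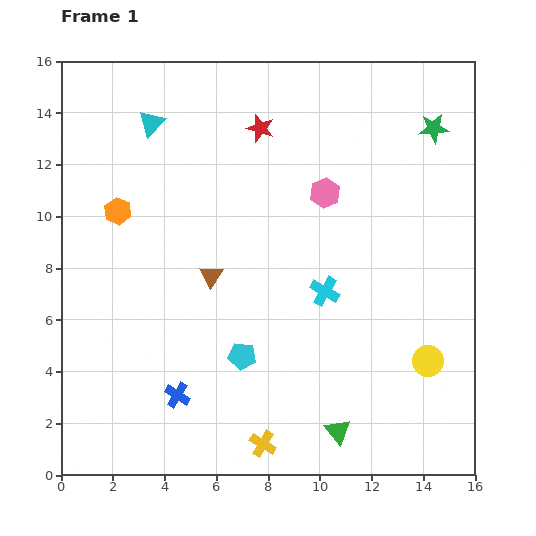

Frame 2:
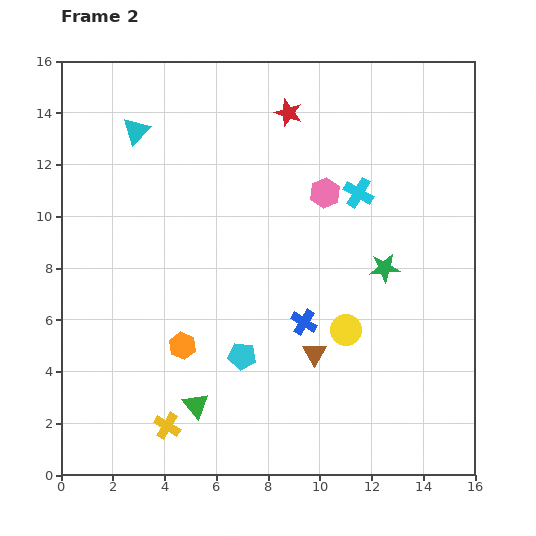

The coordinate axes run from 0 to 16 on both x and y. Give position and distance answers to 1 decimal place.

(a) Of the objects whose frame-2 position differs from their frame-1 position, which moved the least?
the cyan triangle

(moved 0.7)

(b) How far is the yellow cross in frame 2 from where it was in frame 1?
3.8

The yellow cross moved from (7.8, 1.2) to (4.1, 1.9), a distance of √(3.7² + 0.7²) ≈ 3.8.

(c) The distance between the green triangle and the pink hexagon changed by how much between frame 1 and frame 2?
+0.4

Distance in frame 1: 9.2. Distance in frame 2: 9.6.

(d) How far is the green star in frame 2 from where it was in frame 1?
5.7

The green star moved from (14.4, 13.4) to (12.5, 8.0), a distance of √(1.9² + 5.4²) ≈ 5.7.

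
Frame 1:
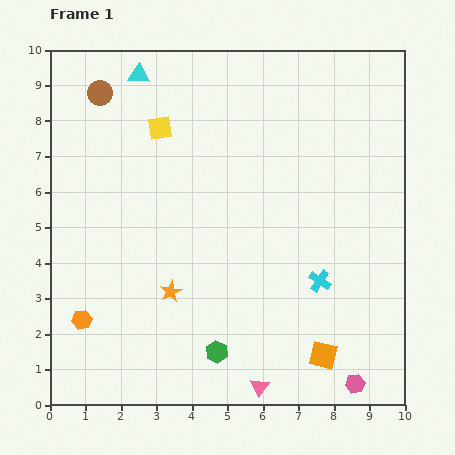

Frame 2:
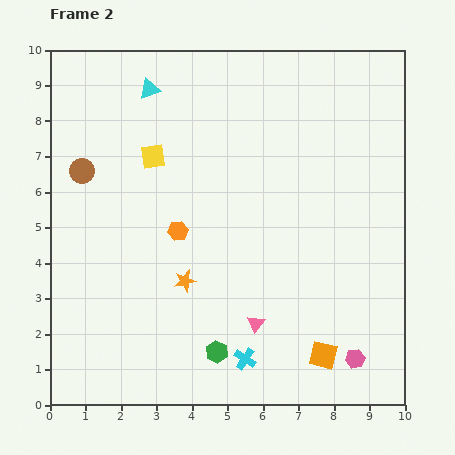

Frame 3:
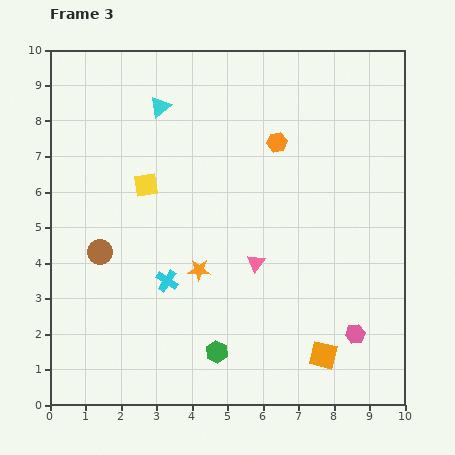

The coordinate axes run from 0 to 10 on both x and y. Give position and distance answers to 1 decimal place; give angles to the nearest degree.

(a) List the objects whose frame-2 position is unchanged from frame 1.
the green hexagon, the orange square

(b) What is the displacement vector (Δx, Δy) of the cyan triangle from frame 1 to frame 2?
(0.3, -0.4)

The cyan triangle was at (2.5, 9.3) in frame 1 and (2.8, 8.9) in frame 2.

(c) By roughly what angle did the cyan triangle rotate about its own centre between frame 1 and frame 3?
42° counter-clockwise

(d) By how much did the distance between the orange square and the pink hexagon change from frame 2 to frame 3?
+0.2

Distance in frame 2: 0.9. Distance in frame 3: 1.1.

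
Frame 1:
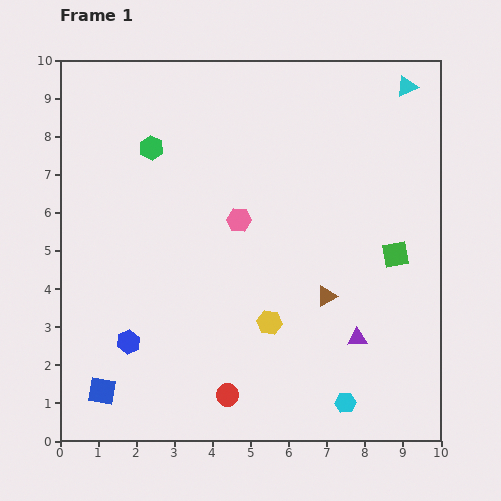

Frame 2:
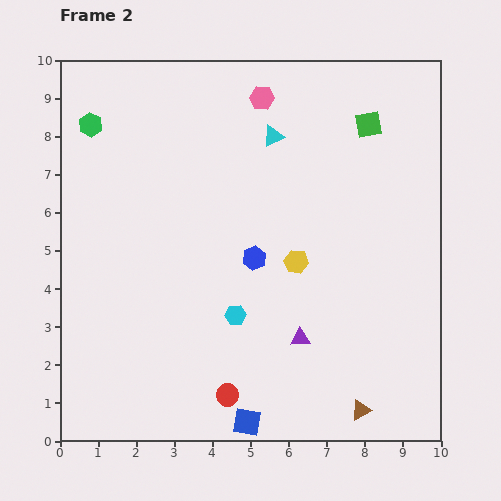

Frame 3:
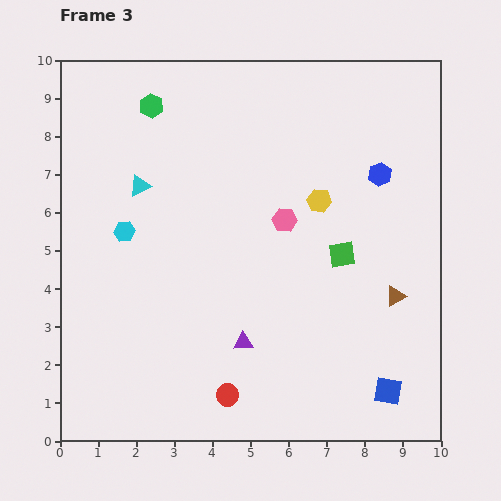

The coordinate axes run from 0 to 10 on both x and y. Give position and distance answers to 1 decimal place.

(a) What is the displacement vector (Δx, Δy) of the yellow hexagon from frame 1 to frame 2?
(0.7, 1.6)

The yellow hexagon was at (5.5, 3.1) in frame 1 and (6.2, 4.7) in frame 2.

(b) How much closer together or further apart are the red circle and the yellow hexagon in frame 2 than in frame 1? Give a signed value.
+1.7

Distance in frame 1: 2.2. Distance in frame 2: 3.9.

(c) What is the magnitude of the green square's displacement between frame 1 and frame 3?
1.4

The green square moved from (8.8, 4.9) to (7.4, 4.9), a distance of √(1.4² + 0.0²) ≈ 1.4.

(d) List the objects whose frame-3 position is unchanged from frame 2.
the red circle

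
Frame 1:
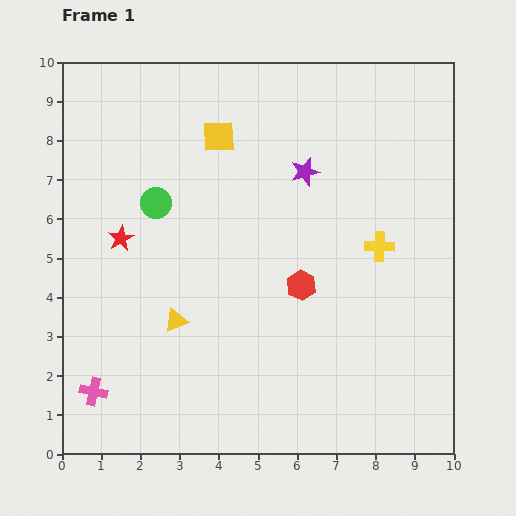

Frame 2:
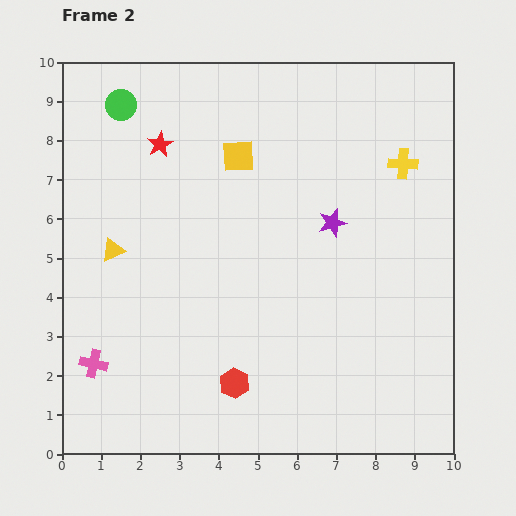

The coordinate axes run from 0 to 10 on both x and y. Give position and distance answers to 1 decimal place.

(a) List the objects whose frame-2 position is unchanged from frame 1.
none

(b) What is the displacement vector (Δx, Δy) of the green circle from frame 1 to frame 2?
(-0.9, 2.5)

The green circle was at (2.4, 6.4) in frame 1 and (1.5, 8.9) in frame 2.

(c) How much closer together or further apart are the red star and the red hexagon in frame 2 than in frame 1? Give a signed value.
+1.6

Distance in frame 1: 4.8. Distance in frame 2: 6.4.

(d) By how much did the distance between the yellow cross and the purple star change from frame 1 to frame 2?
-0.4

Distance in frame 1: 2.7. Distance in frame 2: 2.3.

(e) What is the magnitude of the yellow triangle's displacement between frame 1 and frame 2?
2.4

The yellow triangle moved from (2.9, 3.4) to (1.3, 5.2), a distance of √(1.6² + 1.8²) ≈ 2.4.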